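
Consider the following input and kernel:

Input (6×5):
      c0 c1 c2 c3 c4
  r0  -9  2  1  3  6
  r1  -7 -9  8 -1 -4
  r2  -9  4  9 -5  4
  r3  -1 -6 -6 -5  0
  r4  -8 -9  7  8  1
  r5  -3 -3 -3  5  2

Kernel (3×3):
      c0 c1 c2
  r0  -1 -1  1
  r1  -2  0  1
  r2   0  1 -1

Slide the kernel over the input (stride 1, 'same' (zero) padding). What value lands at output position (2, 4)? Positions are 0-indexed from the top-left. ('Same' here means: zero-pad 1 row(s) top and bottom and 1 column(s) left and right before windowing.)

15

The receptive field on the zero-padded input at this output position is [-1 -4 0 / -5 4 0 / -5 0 0]. Elementwise product with the kernel and sum: -1·-1 + -4·-1 + 0·1 + -5·-2 + 0·1 + 0·1 + 0·-1.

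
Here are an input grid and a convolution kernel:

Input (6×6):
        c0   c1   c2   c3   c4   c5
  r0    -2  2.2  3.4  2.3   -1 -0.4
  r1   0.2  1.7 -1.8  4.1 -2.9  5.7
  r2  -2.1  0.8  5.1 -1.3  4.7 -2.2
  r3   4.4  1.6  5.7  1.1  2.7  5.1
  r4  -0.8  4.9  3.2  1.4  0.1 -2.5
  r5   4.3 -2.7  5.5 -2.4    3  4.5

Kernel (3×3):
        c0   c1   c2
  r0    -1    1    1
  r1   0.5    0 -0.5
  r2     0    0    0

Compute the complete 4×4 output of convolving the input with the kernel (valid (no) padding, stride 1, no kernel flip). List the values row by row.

Output[0,0]: The receptive field on the input at this output position is [-2 2.2 3.4 / 0.2 1.7 -1.8 / -2.1 0.8 5.1]. Elementwise product with the kernel and sum: -2·-1 + 2.2·1 + 3.4·1 + 0.2·0.5 + -1.8·-0.5.

8.6 2.3 -1.55 -4.5
-3.9 1.65 3.2 -0.85
7.35 3.25 -0.2 1.8
0.9 6.95 -0.35 8.65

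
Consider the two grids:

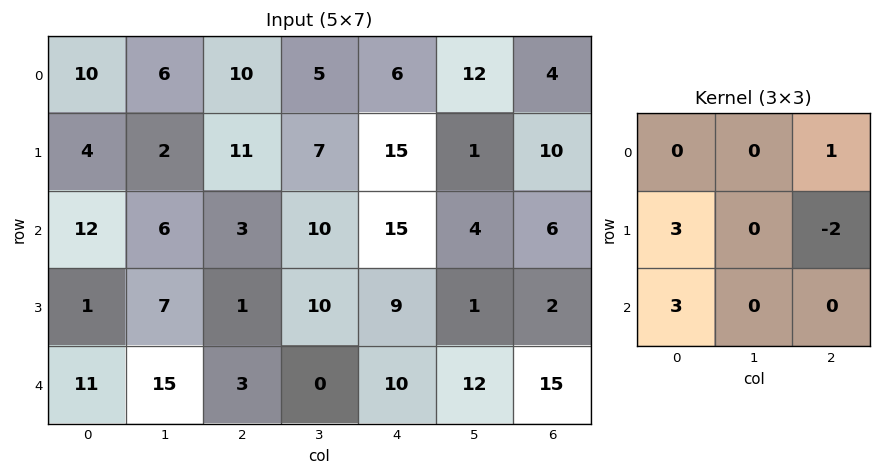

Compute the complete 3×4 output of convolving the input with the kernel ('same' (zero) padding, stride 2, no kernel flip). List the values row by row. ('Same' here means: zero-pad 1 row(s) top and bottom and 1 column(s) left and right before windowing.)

-12 14 12 39
-10 26 53 15
-23 55 -23 36

Output[0,0]: The receptive field on the zero-padded input at this output position is [0 0 0 / 0 10 6 / 0 4 2]. Elementwise product with the kernel and sum: 0·1 + 0·3 + 6·-2 + 0·3.
Output[0,1]: The receptive field on the zero-padded input at this output position is [0 0 0 / 6 10 5 / 2 11 7]. Elementwise product with the kernel and sum: 0·1 + 6·3 + 5·-2 + 2·3.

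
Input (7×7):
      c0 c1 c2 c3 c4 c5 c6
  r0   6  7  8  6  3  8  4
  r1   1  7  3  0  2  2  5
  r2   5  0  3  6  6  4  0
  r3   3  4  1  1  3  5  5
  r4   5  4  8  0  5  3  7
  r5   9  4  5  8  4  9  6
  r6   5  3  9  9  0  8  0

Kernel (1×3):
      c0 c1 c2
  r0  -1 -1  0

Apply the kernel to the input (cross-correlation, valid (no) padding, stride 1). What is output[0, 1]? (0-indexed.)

-15

The receptive field on the input at this output position is [7 8 6]. Elementwise product with the kernel and sum: 7·-1 + 8·-1.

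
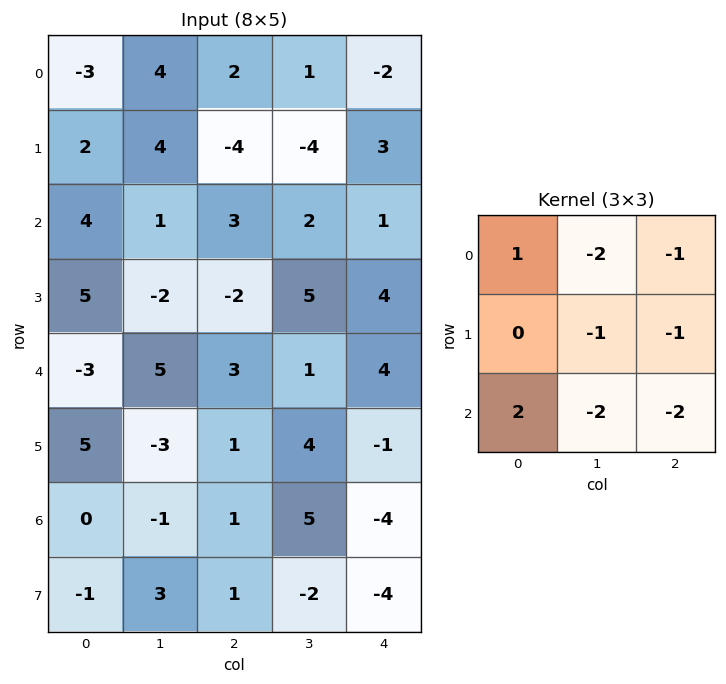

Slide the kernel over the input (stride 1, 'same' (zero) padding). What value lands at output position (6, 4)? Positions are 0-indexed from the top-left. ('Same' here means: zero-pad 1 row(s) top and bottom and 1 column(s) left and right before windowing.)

The receptive field on the zero-padded input at this output position is [4 -1 0 / 5 -4 0 / -2 -4 0]. Elementwise product with the kernel and sum: 4·1 + -1·-2 + 0·-1 + -4·-1 + 0·-1 + -2·2 + -4·-2 + 0·-2.

14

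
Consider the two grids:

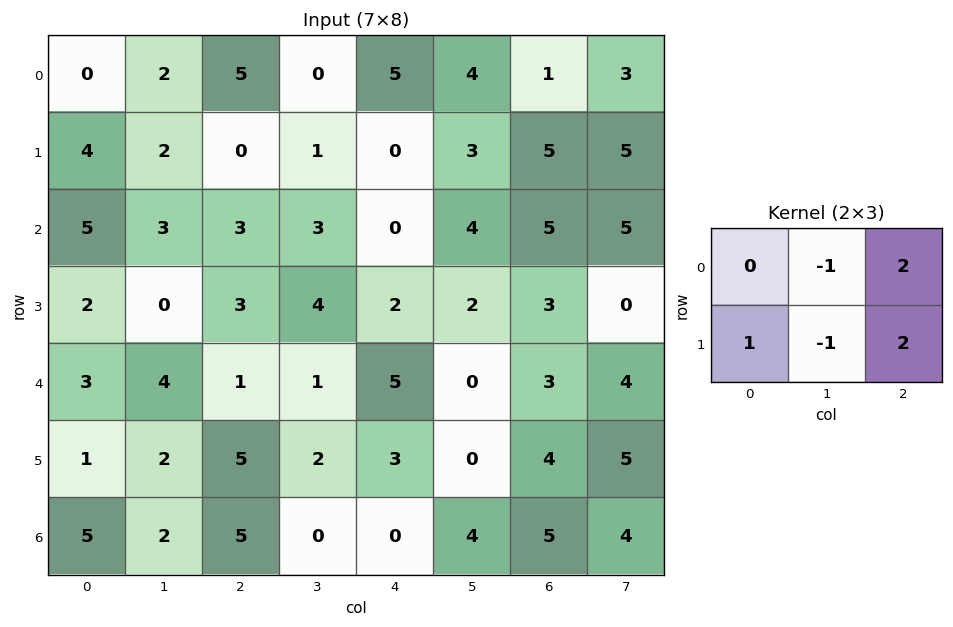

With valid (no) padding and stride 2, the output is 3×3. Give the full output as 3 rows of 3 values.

Output[0,0]: The receptive field on the input at this output position is [0 2 5 / 4 2 0]. Elementwise product with the kernel and sum: 2·-1 + 5·2 + 4·1 + 2·-1 + 0·2.
Output[0,1]: The receptive field on the input at this output position is [5 0 5 / 0 1 0]. Elementwise product with the kernel and sum: 0·-1 + 5·2 + 0·1 + 1·-1 + 0·2.

10 9 5
11 0 12
7 18 17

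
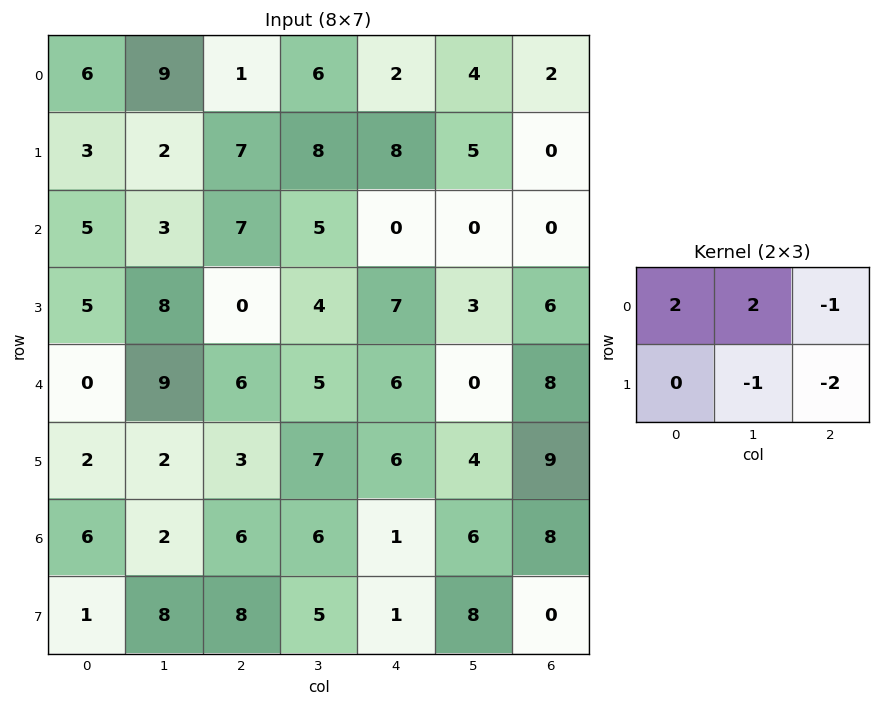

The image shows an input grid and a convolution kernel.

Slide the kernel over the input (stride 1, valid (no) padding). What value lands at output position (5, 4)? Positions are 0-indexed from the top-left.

The receptive field on the input at this output position is [6 4 9 / 1 6 8]. Elementwise product with the kernel and sum: 6·2 + 4·2 + 9·-1 + 6·-1 + 8·-2.

-11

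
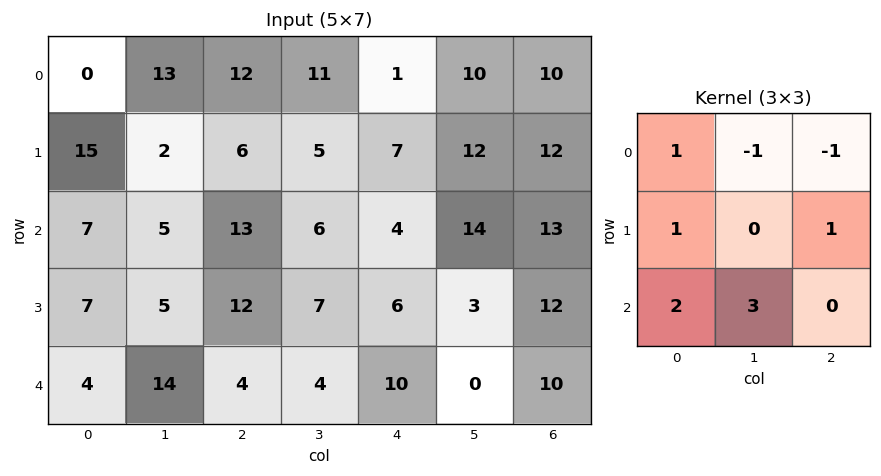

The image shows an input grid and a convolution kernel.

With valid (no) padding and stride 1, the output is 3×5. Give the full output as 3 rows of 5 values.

25 46 57 41 50
56 48 56 38 21
58 38 41 36 15

Output[0,0]: The receptive field on the input at this output position is [0 13 12 / 15 2 6 / 7 5 13]. Elementwise product with the kernel and sum: 0·1 + 13·-1 + 12·-1 + 15·1 + 6·1 + 7·2 + 5·3.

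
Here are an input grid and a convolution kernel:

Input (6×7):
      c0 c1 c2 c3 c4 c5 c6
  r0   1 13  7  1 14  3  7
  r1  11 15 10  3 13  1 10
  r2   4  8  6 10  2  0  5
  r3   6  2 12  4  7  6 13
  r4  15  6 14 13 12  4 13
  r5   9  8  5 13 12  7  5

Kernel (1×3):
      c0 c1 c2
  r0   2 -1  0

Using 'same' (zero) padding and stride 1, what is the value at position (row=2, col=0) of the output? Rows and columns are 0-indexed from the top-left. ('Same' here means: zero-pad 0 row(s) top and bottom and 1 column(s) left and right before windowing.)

-4

The receptive field on the zero-padded input at this output position is [0 4 8]. Elementwise product with the kernel and sum: 0·2 + 4·-1.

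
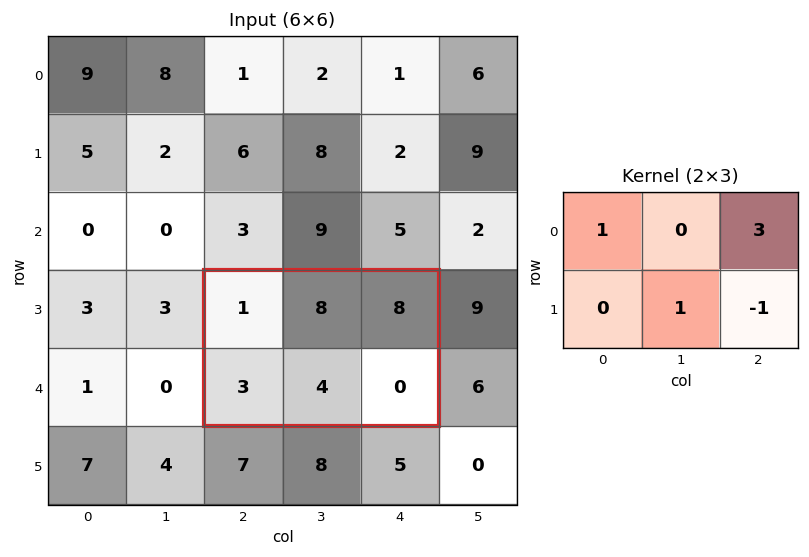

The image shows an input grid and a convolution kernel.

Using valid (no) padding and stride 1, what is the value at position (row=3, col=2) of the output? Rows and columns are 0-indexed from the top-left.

The receptive field on the input at this output position is [1 8 8 / 3 4 0]. Elementwise product with the kernel and sum: 1·1 + 8·3 + 4·1 + 0·-1.

29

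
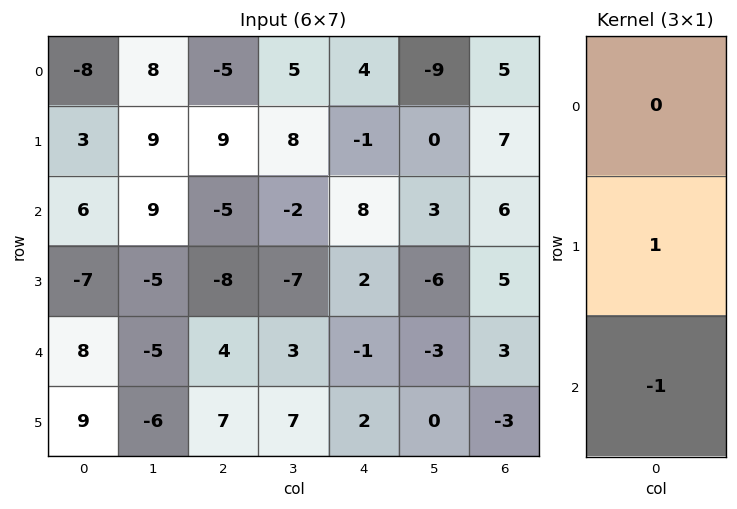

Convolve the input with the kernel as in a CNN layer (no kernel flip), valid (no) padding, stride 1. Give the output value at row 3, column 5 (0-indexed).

-3

The receptive field on the input at this output position is [-6 / -3 / 0]. Elementwise product with the kernel and sum: -3·1 + 0·-1.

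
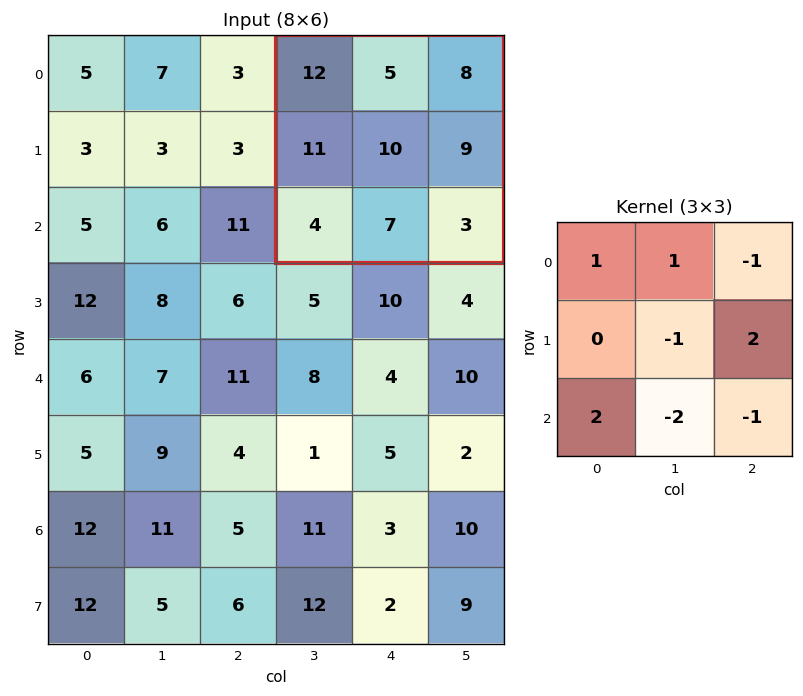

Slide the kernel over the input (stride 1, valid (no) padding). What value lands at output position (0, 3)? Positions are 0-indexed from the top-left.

The receptive field on the input at this output position is [12 5 8 / 11 10 9 / 4 7 3]. Elementwise product with the kernel and sum: 12·1 + 5·1 + 8·-1 + 10·-1 + 9·2 + 4·2 + 7·-2 + 3·-1.

8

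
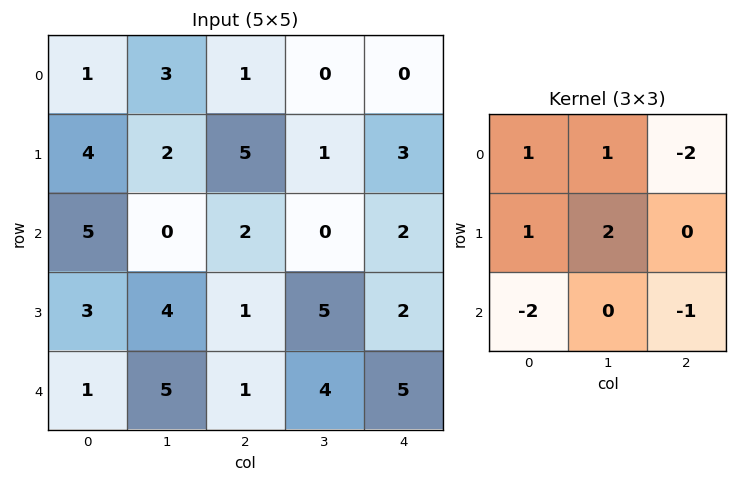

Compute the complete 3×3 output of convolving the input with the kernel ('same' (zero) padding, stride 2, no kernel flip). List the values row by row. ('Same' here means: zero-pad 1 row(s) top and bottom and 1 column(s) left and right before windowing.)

0 0 -2
6 -4 -2
-3 2 21

Output[0,0]: The receptive field on the zero-padded input at this output position is [0 0 0 / 0 1 3 / 0 4 2]. Elementwise product with the kernel and sum: 0·1 + 0·1 + 0·-2 + 0·1 + 1·2 + 0·-2 + 2·-1.
Output[0,1]: The receptive field on the zero-padded input at this output position is [0 0 0 / 3 1 0 / 2 5 1]. Elementwise product with the kernel and sum: 0·1 + 0·1 + 0·-2 + 3·1 + 1·2 + 2·-2 + 1·-1.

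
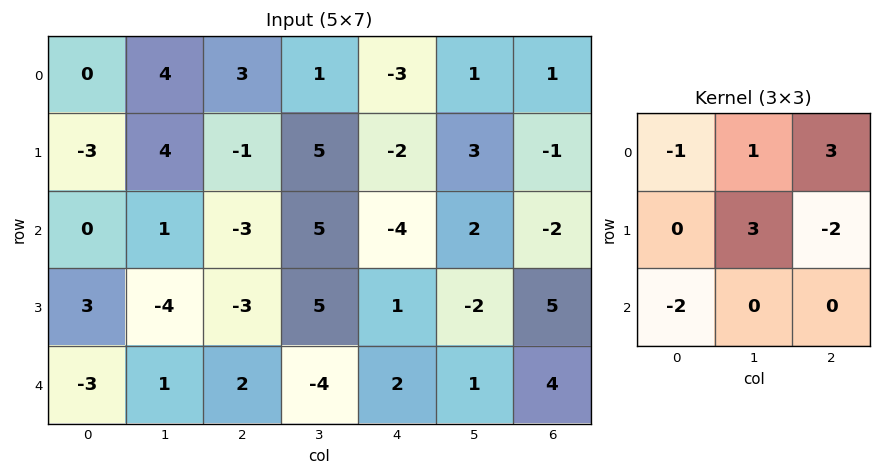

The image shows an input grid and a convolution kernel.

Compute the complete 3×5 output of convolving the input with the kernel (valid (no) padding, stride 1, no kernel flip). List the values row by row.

27 -13 14 -23 26
7 -1 29 -24 10
-8 -10 5 12 -20

Output[0,0]: The receptive field on the input at this output position is [0 4 3 / -3 4 -1 / 0 1 -3]. Elementwise product with the kernel and sum: 0·-1 + 4·1 + 3·3 + 4·3 + -1·-2 + 0·-2.
Output[0,1]: The receptive field on the input at this output position is [4 3 1 / 4 -1 5 / 1 -3 5]. Elementwise product with the kernel and sum: 4·-1 + 3·1 + 1·3 + -1·3 + 5·-2 + 1·-2.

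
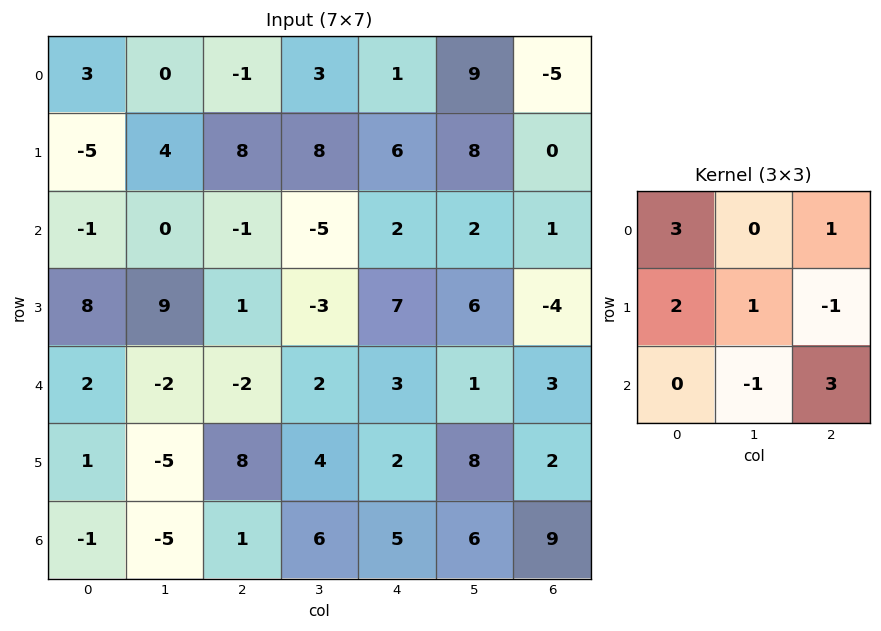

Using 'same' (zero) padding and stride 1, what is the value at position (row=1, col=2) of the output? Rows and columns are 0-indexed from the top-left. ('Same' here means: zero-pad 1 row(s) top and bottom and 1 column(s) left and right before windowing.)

-3

The receptive field on the zero-padded input at this output position is [0 -1 3 / 4 8 8 / 0 -1 -5]. Elementwise product with the kernel and sum: 0·3 + 3·1 + 4·2 + 8·1 + 8·-1 + -1·-1 + -5·3.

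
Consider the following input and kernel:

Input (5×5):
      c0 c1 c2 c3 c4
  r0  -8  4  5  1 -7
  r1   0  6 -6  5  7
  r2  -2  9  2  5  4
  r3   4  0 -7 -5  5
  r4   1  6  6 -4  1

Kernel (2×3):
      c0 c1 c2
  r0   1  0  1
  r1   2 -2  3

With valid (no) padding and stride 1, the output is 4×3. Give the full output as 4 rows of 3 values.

Output[0,0]: The receptive field on the input at this output position is [-8 4 5 / 0 6 -6]. Elementwise product with the kernel and sum: -8·1 + 5·1 + 0·2 + 6·-2 + -6·3.
Output[0,1]: The receptive field on the input at this output position is [4 5 1 / 6 -6 5]. Elementwise product with the kernel and sum: 4·1 + 1·1 + 6·2 + -6·-2 + 5·3.

-33 44 -3
-22 40 7
-13 13 17
5 -17 21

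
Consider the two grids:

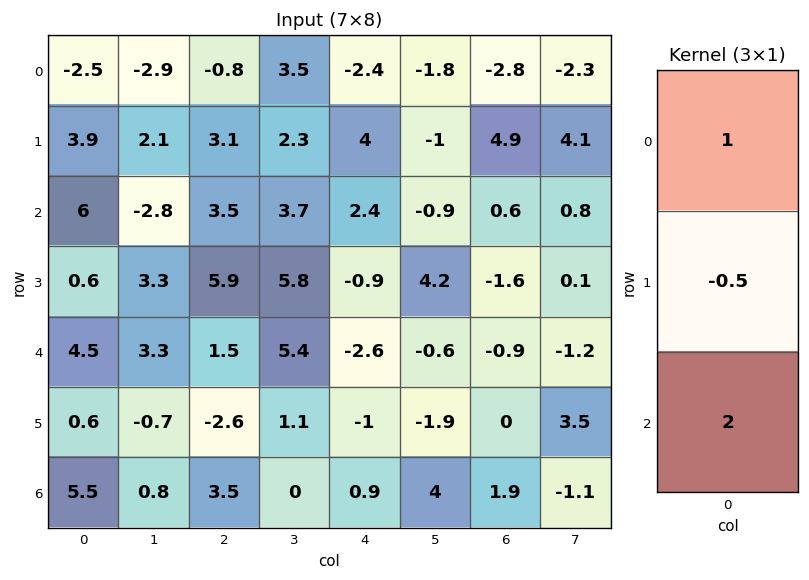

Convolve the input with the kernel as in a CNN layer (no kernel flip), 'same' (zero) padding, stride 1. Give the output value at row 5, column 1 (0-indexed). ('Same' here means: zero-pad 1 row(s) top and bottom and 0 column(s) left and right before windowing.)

The receptive field on the zero-padded input at this output position is [3.3 / -0.7 / 0.8]. Elementwise product with the kernel and sum: 3.3·1 + -0.7·-0.5 + 0.8·2.

5.25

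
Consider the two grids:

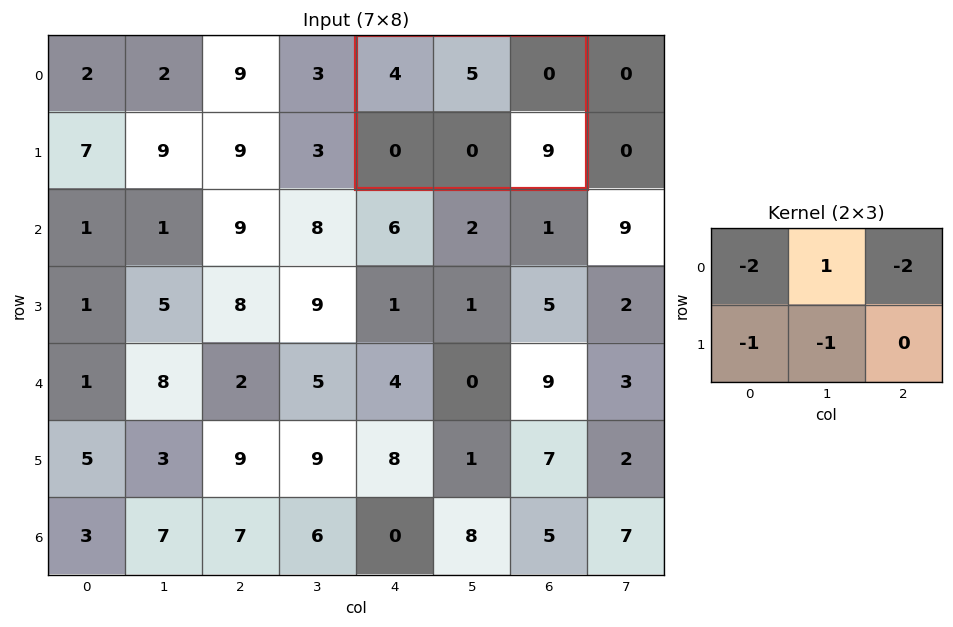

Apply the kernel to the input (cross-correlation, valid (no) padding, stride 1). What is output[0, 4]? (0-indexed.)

-3

The receptive field on the input at this output position is [4 5 0 / 0 0 9]. Elementwise product with the kernel and sum: 4·-2 + 5·1 + 0·-2 + 0·-1 + 0·-1.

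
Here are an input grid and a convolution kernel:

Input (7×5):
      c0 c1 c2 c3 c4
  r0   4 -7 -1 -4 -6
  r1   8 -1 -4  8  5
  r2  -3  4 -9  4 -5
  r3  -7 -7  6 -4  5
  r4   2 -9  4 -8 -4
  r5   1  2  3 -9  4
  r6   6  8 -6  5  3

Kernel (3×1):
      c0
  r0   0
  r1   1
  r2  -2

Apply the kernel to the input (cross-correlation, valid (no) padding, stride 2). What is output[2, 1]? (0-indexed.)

The receptive field on the input at this output position is [4 / 3 / -6]. Elementwise product with the kernel and sum: 3·1 + -6·-2.

15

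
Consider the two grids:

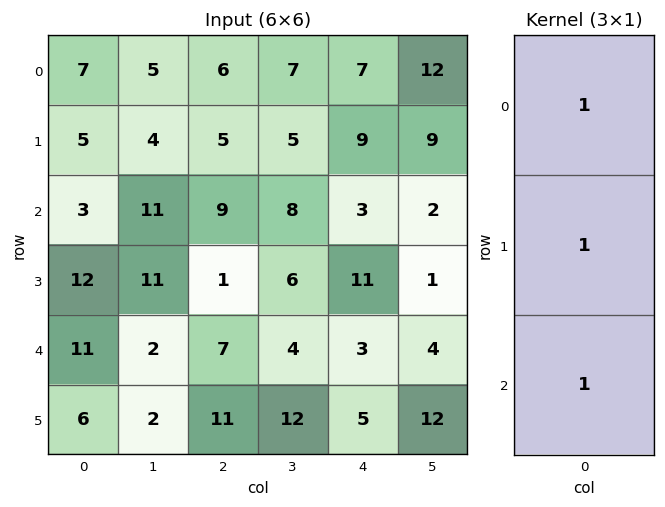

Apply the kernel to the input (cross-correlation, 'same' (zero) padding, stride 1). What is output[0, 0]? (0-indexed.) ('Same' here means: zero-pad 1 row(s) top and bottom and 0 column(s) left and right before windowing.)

12

The receptive field on the zero-padded input at this output position is [0 / 7 / 5]. Elementwise product with the kernel and sum: 0·1 + 7·1 + 5·1.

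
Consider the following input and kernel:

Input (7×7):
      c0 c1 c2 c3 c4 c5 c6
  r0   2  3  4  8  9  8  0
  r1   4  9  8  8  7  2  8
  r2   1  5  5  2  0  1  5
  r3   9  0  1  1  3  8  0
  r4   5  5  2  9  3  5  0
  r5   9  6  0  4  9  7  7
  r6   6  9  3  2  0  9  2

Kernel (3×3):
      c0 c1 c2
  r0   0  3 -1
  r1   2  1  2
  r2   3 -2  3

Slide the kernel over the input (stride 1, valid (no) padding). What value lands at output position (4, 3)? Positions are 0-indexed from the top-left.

The receptive field on the input at this output position is [9 3 5 / 4 9 7 / 2 0 9]. Elementwise product with the kernel and sum: 3·3 + 5·-1 + 4·2 + 9·1 + 7·2 + 2·3 + 0·-2 + 9·3.

68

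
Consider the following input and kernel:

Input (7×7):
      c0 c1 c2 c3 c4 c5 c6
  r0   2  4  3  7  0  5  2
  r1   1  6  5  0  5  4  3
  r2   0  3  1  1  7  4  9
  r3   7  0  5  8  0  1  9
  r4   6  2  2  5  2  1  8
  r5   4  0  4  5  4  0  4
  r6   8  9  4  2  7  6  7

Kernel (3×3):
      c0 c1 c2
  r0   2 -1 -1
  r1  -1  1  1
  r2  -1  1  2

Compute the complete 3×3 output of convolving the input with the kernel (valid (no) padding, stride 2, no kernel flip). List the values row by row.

Output[0,0]: The receptive field on the input at this output position is [2 4 3 / 1 6 5 / 0 3 1]. Elementwise product with the kernel and sum: 2·2 + 4·-1 + 3·-1 + 1·-1 + 6·1 + 5·1 + 0·-1 + 3·1 + 1·2.
Output[0,1]: The receptive field on the input at this output position is [3 7 0 / 5 0 5 / 1 1 7]. Elementwise product with the kernel and sum: 3·2 + 7·-1 + 0·-1 + 5·-1 + 0·1 + 5·1 + 1·-1 + 1·1 + 7·2.

12 13 10
-6 4 26
17 14 8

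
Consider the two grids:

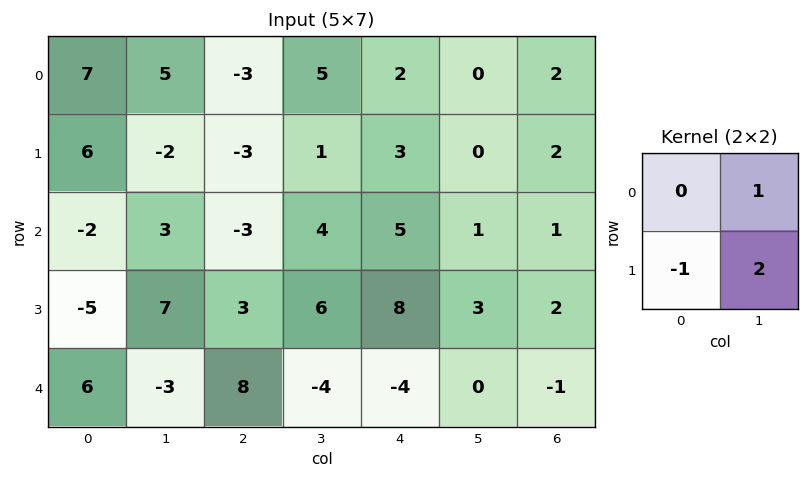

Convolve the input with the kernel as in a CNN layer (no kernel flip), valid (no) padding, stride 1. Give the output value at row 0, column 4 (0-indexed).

The receptive field on the input at this output position is [2 0 / 3 0]. Elementwise product with the kernel and sum: 0·1 + 3·-1 + 0·2.

-3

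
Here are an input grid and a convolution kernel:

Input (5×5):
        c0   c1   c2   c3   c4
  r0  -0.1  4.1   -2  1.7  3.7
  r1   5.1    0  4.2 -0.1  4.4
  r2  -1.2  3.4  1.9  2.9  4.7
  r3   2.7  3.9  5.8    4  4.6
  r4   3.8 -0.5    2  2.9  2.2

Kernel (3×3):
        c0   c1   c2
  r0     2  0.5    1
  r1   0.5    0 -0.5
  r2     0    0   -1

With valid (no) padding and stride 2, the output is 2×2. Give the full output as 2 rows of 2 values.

Output[0,0]: The receptive field on the input at this output position is [-0.1 4.1 -2 / 5.1 0 4.2 / -1.2 3.4 1.9]. Elementwise product with the kernel and sum: -0.1·2 + 4.1·0.5 + -2·1 + 5.1·0.5 + 4.2·-0.5 + 1.9·-1.
Output[0,1]: The receptive field on the input at this output position is [-2 1.7 3.7 / 4.2 -0.1 4.4 / 1.9 2.9 4.7]. Elementwise product with the kernel and sum: -2·2 + 1.7·0.5 + 3.7·1 + 4.2·0.5 + 4.4·-0.5 + 4.7·-1.

-1.6 -4.25
-2.35 8.35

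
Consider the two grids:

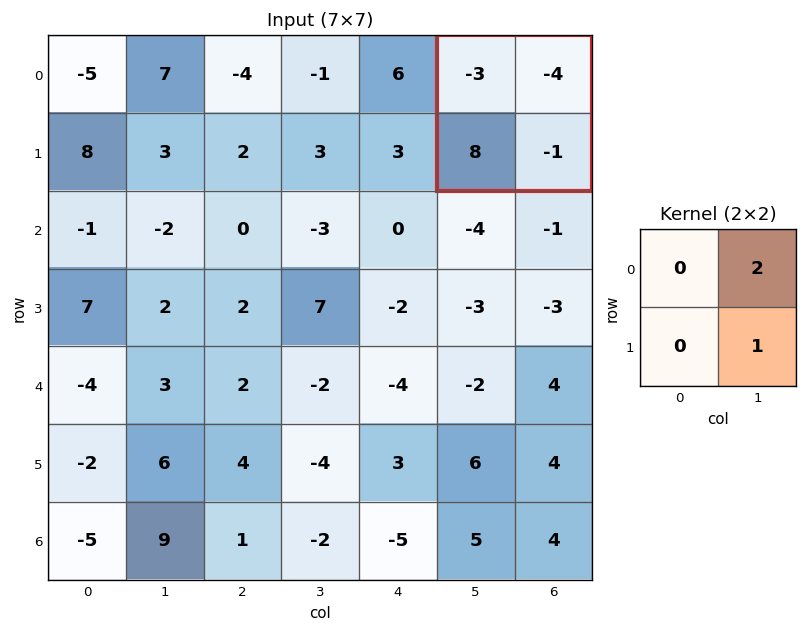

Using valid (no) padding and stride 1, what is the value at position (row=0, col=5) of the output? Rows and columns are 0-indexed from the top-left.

-9

The receptive field on the input at this output position is [-3 -4 / 8 -1]. Elementwise product with the kernel and sum: -4·2 + -1·1.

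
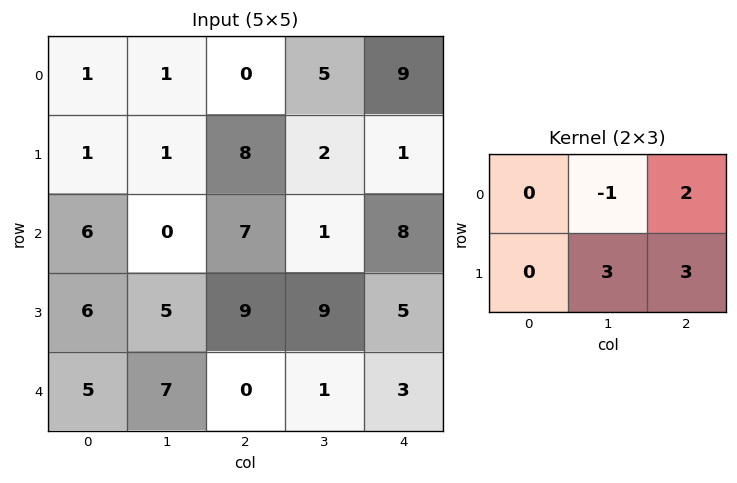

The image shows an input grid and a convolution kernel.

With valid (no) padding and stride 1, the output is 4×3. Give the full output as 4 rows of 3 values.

26 40 22
36 20 27
56 49 57
34 12 13

Output[0,0]: The receptive field on the input at this output position is [1 1 0 / 1 1 8]. Elementwise product with the kernel and sum: 1·-1 + 0·2 + 1·3 + 8·3.
Output[0,1]: The receptive field on the input at this output position is [1 0 5 / 1 8 2]. Elementwise product with the kernel and sum: 0·-1 + 5·2 + 8·3 + 2·3.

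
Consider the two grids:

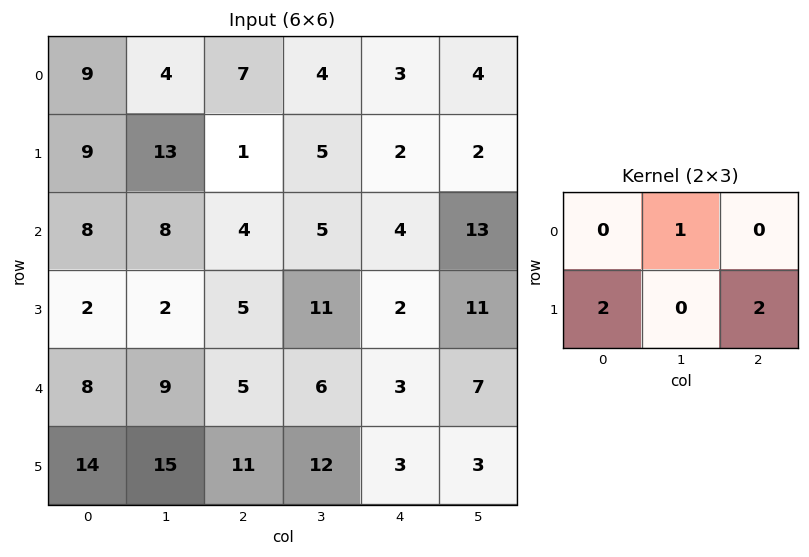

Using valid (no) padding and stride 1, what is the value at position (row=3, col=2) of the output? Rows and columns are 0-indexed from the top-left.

27

The receptive field on the input at this output position is [5 11 2 / 5 6 3]. Elementwise product with the kernel and sum: 11·1 + 5·2 + 3·2.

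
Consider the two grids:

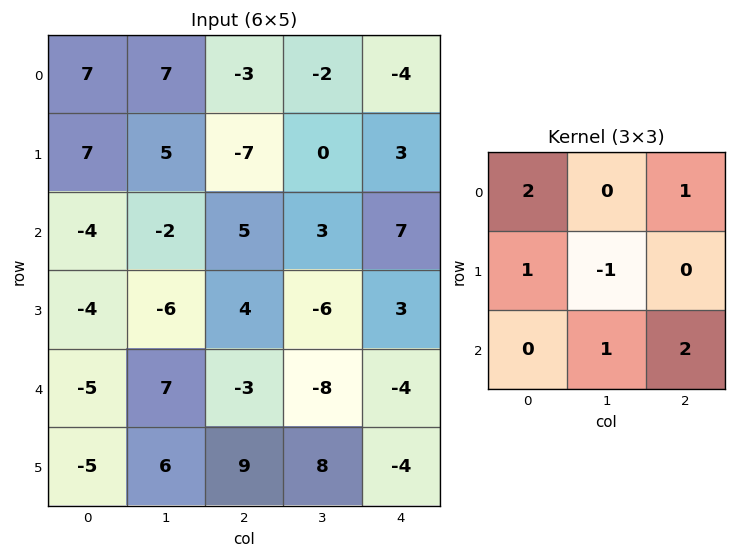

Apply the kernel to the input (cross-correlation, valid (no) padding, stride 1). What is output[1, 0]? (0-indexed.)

7

The receptive field on the input at this output position is [7 5 -7 / -4 -2 5 / -4 -6 4]. Elementwise product with the kernel and sum: 7·2 + -7·1 + -4·1 + -2·-1 + -6·1 + 4·2.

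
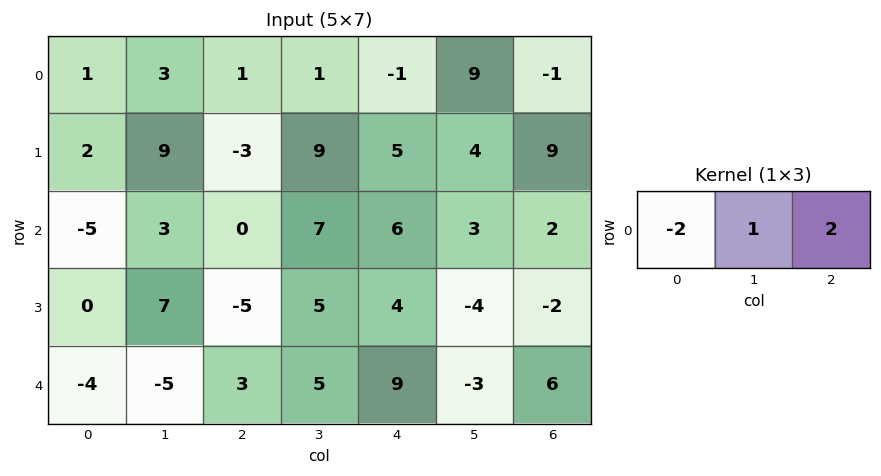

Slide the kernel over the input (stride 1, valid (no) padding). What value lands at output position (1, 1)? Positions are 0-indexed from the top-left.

The receptive field on the input at this output position is [9 -3 9]. Elementwise product with the kernel and sum: 9·-2 + -3·1 + 9·2.

-3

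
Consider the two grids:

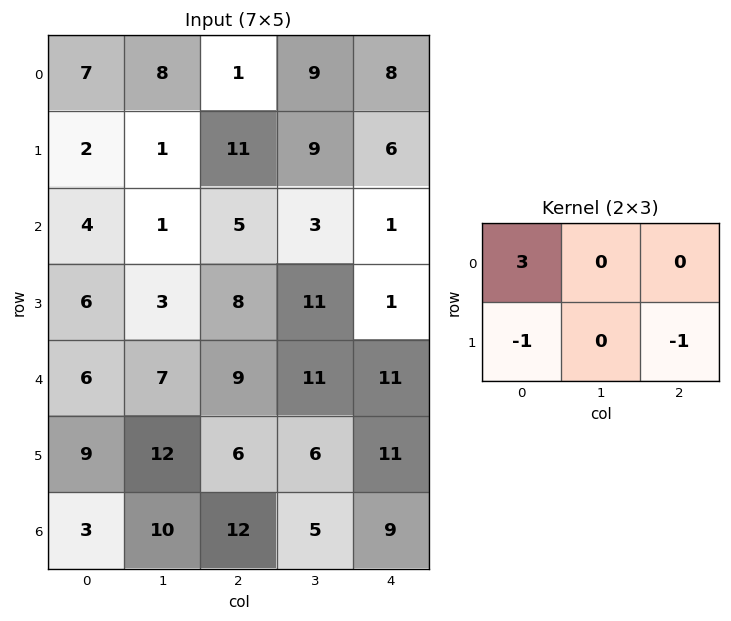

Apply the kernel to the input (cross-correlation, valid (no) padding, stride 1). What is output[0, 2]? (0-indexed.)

The receptive field on the input at this output position is [1 9 8 / 11 9 6]. Elementwise product with the kernel and sum: 1·3 + 11·-1 + 6·-1.

-14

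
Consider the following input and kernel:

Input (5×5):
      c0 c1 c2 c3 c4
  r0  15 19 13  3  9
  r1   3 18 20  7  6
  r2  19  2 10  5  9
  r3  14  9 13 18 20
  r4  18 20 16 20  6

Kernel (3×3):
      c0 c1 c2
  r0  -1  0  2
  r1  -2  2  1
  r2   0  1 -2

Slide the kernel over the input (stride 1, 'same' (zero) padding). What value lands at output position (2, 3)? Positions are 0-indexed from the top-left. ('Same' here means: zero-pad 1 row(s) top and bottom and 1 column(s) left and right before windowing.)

-31

The receptive field on the zero-padded input at this output position is [20 7 6 / 10 5 9 / 13 18 20]. Elementwise product with the kernel and sum: 20·-1 + 6·2 + 10·-2 + 5·2 + 9·1 + 18·1 + 20·-2.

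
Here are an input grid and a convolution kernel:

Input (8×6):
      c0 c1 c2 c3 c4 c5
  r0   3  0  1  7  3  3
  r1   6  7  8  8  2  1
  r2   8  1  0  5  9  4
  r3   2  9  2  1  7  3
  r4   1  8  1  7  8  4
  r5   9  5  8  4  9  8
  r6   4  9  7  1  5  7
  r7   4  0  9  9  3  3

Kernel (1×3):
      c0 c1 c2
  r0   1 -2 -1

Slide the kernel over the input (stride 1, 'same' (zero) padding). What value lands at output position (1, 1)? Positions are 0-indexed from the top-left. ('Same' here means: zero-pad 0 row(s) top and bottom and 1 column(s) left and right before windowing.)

The receptive field on the zero-padded input at this output position is [6 7 8]. Elementwise product with the kernel and sum: 6·1 + 7·-2 + 8·-1.

-16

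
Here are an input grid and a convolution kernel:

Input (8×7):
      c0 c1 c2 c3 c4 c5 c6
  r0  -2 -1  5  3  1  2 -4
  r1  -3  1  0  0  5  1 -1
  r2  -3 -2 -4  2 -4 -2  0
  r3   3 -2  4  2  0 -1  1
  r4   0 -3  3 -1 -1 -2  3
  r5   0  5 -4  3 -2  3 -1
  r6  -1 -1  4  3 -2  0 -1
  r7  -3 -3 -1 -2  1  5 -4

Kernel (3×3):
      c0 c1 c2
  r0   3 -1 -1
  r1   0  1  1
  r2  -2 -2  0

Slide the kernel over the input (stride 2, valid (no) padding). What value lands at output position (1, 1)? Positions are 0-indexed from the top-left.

The receptive field on the input at this output position is [-4 2 -4 / 4 2 0 / 3 -1 -1]. Elementwise product with the kernel and sum: -4·3 + 2·-1 + -4·-1 + 2·1 + 0·1 + 3·-2 + -1·-2.

-12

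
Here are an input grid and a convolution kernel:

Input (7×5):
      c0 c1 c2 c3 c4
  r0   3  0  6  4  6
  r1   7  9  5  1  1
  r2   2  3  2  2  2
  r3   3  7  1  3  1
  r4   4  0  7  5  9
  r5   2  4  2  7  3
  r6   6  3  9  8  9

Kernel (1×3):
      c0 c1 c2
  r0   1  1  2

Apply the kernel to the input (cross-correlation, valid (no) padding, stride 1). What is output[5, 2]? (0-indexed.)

15

The receptive field on the input at this output position is [2 7 3]. Elementwise product with the kernel and sum: 2·1 + 7·1 + 3·2.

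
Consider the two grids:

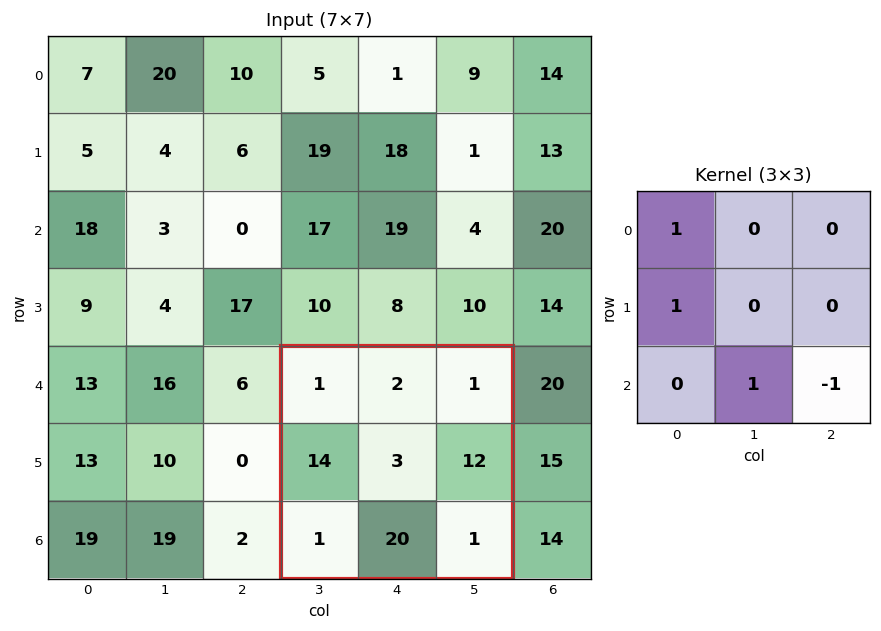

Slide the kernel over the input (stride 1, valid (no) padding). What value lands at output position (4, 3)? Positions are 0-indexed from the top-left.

34

The receptive field on the input at this output position is [1 2 1 / 14 3 12 / 1 20 1]. Elementwise product with the kernel and sum: 1·1 + 14·1 + 20·1 + 1·-1.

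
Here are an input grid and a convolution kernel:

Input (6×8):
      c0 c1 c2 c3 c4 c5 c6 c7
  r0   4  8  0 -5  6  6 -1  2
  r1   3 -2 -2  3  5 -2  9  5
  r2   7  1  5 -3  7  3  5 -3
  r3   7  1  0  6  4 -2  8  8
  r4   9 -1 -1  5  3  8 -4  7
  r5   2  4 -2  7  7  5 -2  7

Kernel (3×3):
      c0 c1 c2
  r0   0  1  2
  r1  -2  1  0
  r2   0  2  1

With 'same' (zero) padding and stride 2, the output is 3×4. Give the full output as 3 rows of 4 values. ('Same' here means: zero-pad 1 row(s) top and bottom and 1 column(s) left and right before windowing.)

8 -17 24 10
21 13 20 42
26 16 12 7

Output[0,0]: The receptive field on the zero-padded input at this output position is [0 0 0 / 0 4 8 / 0 3 -2]. Elementwise product with the kernel and sum: 0·1 + 0·2 + 0·-2 + 4·1 + 3·2 + -2·1.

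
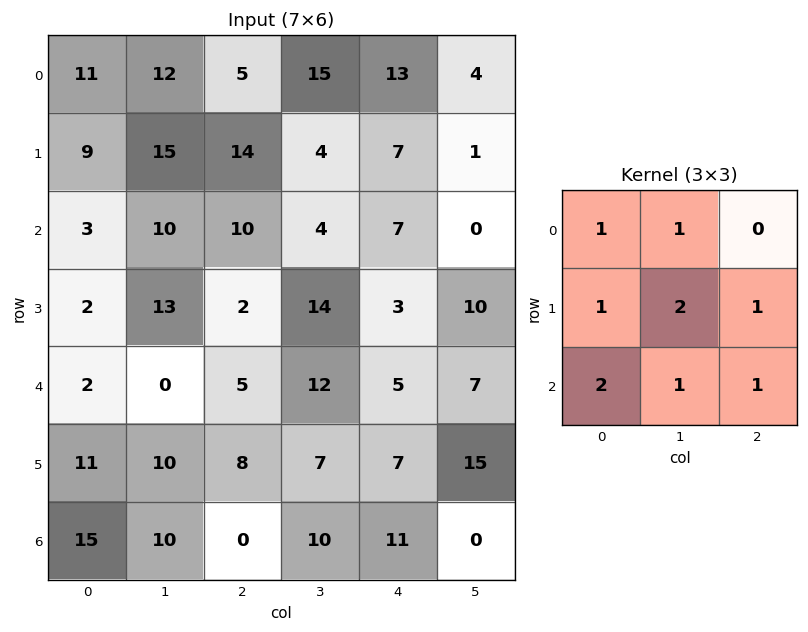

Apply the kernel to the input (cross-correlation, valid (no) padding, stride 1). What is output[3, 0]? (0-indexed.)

62

The receptive field on the input at this output position is [2 13 2 / 2 0 5 / 11 10 8]. Elementwise product with the kernel and sum: 2·1 + 13·1 + 2·1 + 0·2 + 5·1 + 11·2 + 10·1 + 8·1.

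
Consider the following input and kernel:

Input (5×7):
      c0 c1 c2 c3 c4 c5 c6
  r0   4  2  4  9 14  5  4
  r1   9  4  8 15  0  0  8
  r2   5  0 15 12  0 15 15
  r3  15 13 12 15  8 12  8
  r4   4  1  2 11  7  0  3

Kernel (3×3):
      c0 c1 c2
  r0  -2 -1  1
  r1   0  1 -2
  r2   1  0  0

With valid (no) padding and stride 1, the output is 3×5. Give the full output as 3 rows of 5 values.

Output[0,0]: The receptive field on the input at this output position is [4 2 4 / 9 4 8 / 5 0 15]. Elementwise product with the kernel and sum: 4·-2 + 2·-1 + 4·1 + 4·1 + 8·-2 + 5·1.

-13 -21 27 -15 -45
-29 3 -7 -45 1
-2 -20 -41 -14 3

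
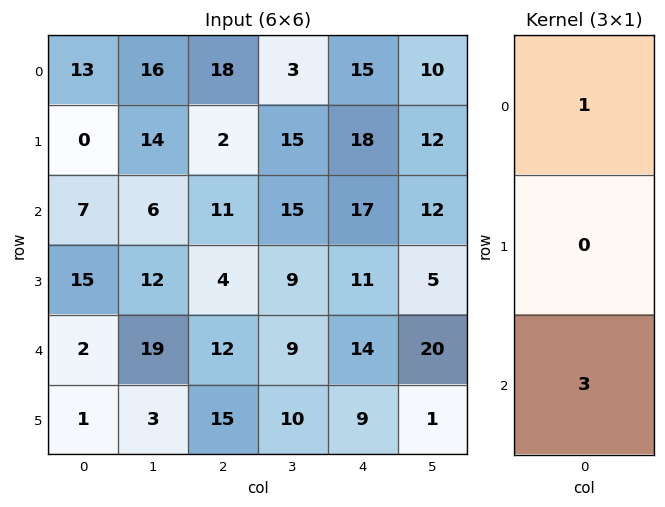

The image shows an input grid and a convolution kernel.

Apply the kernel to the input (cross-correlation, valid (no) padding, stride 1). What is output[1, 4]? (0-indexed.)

The receptive field on the input at this output position is [18 / 17 / 11]. Elementwise product with the kernel and sum: 18·1 + 11·3.

51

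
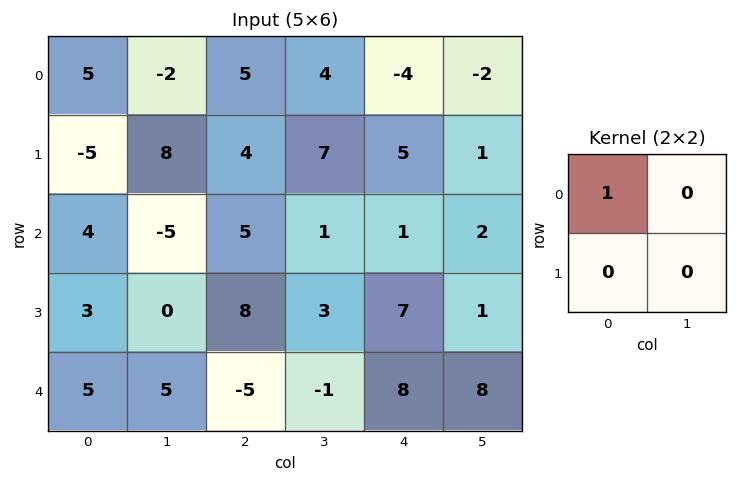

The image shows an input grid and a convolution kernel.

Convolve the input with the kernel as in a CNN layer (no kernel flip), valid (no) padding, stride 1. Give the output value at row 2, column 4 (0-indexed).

1

The receptive field on the input at this output position is [1 2 / 7 1]. Elementwise product with the kernel and sum: 1·1.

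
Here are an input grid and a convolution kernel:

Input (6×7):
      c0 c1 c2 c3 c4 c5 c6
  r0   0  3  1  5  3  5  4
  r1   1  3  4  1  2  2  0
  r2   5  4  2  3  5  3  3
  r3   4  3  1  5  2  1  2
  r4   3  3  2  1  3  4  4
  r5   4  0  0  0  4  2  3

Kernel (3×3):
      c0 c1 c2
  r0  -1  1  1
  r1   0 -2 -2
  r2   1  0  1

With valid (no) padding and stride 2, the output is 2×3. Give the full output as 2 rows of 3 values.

-3 8 10
-2 -3 2

Output[0,0]: The receptive field on the input at this output position is [0 3 1 / 1 3 4 / 5 4 2]. Elementwise product with the kernel and sum: 0·-1 + 3·1 + 1·1 + 3·-2 + 4·-2 + 5·1 + 2·1.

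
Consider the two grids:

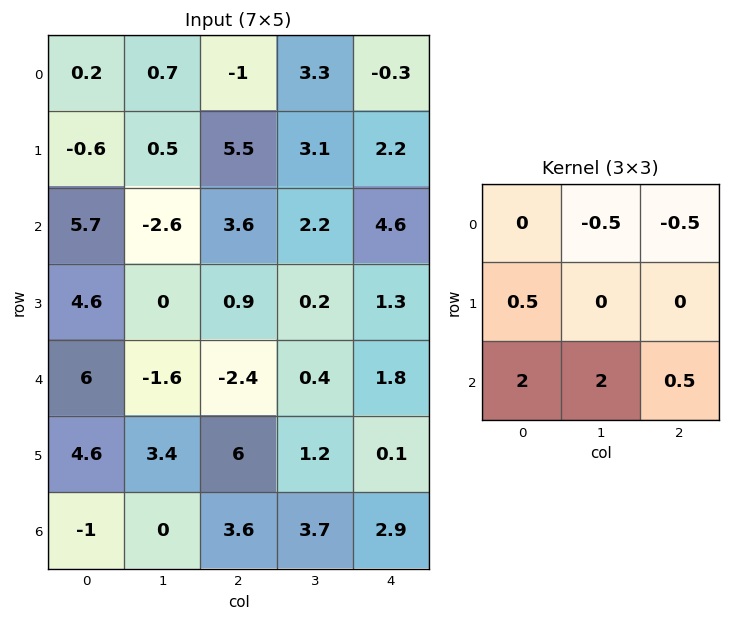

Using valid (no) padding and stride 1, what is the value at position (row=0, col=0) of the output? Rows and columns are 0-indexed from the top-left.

7.85

The receptive field on the input at this output position is [0.2 0.7 -1 / -0.6 0.5 5.5 / 5.7 -2.6 3.6]. Elementwise product with the kernel and sum: 0.7·-0.5 + -1·-0.5 + -0.6·0.5 + 5.7·2 + -2.6·2 + 3.6·0.5.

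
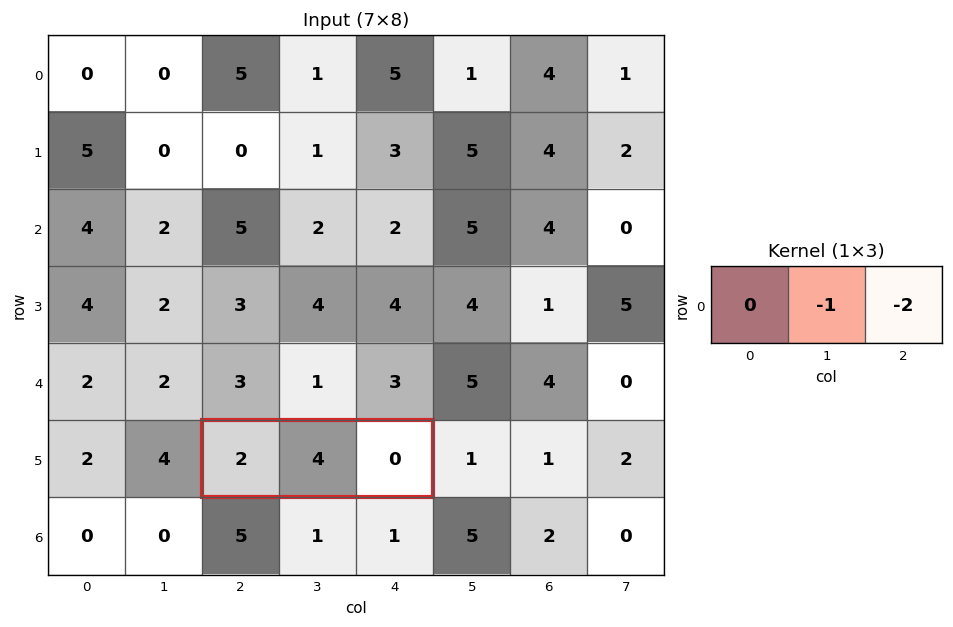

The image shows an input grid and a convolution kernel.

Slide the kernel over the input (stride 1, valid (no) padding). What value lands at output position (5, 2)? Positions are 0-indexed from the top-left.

The receptive field on the input at this output position is [2 4 0]. Elementwise product with the kernel and sum: 4·-1 + 0·-2.

-4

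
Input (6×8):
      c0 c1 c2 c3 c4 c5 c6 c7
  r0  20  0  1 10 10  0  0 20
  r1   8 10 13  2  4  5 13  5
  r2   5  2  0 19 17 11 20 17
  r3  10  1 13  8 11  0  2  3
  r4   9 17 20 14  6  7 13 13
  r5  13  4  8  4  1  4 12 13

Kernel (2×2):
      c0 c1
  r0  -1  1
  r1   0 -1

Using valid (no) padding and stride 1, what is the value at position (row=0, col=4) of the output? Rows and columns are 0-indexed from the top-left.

-15

The receptive field on the input at this output position is [10 0 / 4 5]. Elementwise product with the kernel and sum: 10·-1 + 0·1 + 5·-1.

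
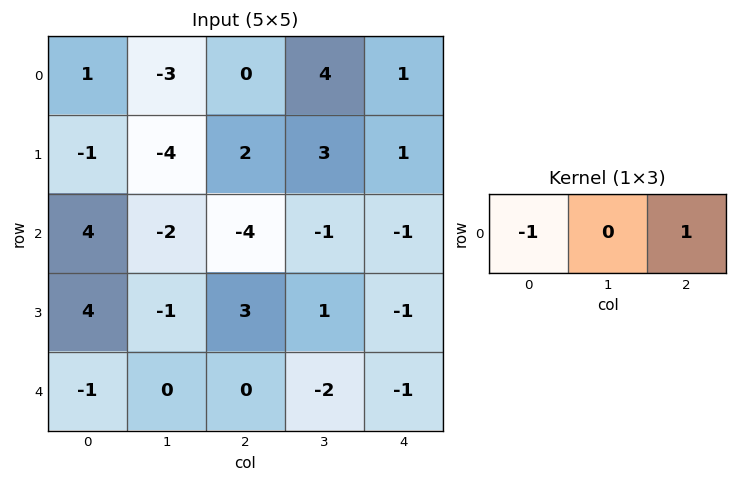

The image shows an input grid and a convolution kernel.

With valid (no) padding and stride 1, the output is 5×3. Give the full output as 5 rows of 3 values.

Output[0,0]: The receptive field on the input at this output position is [1 -3 0]. Elementwise product with the kernel and sum: 1·-1 + 0·1.

-1 7 1
3 7 -1
-8 1 3
-1 2 -4
1 -2 -1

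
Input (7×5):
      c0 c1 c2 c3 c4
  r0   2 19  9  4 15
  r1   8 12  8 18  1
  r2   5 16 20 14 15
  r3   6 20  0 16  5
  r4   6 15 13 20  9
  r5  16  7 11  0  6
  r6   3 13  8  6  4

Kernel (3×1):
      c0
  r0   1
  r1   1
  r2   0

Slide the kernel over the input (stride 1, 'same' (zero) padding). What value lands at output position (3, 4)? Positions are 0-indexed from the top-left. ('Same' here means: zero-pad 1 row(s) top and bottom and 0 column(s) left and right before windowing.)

The receptive field on the zero-padded input at this output position is [15 / 5 / 9]. Elementwise product with the kernel and sum: 15·1 + 5·1.

20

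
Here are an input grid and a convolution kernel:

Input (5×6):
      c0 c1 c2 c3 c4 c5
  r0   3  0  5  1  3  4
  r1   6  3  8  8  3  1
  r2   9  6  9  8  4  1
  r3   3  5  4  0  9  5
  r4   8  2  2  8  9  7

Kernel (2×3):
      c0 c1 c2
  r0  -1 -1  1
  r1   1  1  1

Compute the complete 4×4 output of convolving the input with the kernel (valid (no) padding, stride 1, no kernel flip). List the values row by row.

19 15 16 12
23 20 8 3
6 2 0 3
8 3 24 20

Output[0,0]: The receptive field on the input at this output position is [3 0 5 / 6 3 8]. Elementwise product with the kernel and sum: 3·-1 + 0·-1 + 5·1 + 6·1 + 3·1 + 8·1.
Output[0,1]: The receptive field on the input at this output position is [0 5 1 / 3 8 8]. Elementwise product with the kernel and sum: 0·-1 + 5·-1 + 1·1 + 3·1 + 8·1 + 8·1.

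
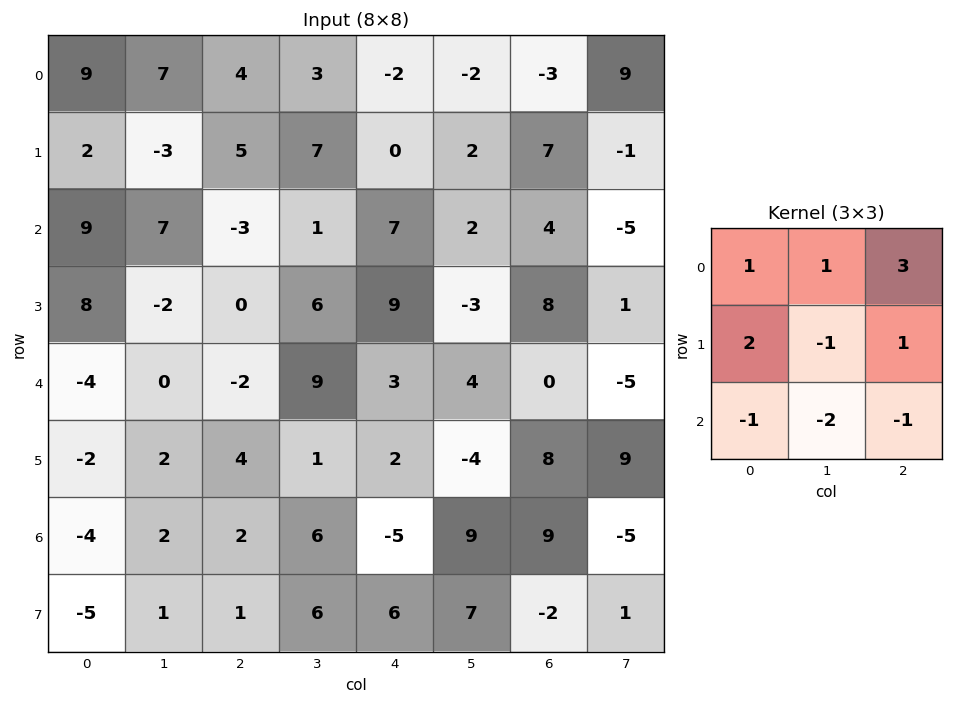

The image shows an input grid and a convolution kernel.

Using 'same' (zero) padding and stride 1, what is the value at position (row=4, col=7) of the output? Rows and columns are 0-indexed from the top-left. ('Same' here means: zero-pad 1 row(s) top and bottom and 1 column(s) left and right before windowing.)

-12

The receptive field on the zero-padded input at this output position is [8 1 0 / 0 -5 0 / 8 9 0]. Elementwise product with the kernel and sum: 8·1 + 1·1 + 0·3 + 0·2 + -5·-1 + 0·1 + 8·-1 + 9·-2 + 0·-1.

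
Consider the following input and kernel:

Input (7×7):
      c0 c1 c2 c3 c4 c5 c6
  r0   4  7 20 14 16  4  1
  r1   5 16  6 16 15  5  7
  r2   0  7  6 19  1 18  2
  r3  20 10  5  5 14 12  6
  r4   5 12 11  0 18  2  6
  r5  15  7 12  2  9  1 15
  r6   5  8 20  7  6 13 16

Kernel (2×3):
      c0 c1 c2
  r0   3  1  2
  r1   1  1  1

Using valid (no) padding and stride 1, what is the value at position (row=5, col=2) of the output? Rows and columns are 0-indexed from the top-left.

The receptive field on the input at this output position is [12 2 9 / 20 7 6]. Elementwise product with the kernel and sum: 12·3 + 2·1 + 9·2 + 20·1 + 7·1 + 6·1.

89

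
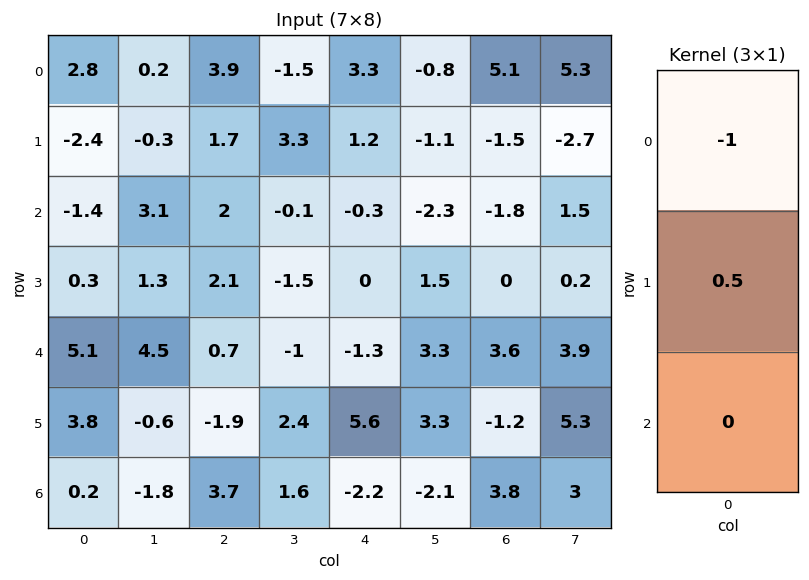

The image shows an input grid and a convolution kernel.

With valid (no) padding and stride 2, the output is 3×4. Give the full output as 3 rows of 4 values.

Output[0,0]: The receptive field on the input at this output position is [2.8 / -2.4 / -1.4]. Elementwise product with the kernel and sum: 2.8·-1 + -2.4·0.5.

-4 -3.05 -2.7 -5.85
1.55 -0.95 0.3 1.8
-3.2 -1.65 4.1 -4.2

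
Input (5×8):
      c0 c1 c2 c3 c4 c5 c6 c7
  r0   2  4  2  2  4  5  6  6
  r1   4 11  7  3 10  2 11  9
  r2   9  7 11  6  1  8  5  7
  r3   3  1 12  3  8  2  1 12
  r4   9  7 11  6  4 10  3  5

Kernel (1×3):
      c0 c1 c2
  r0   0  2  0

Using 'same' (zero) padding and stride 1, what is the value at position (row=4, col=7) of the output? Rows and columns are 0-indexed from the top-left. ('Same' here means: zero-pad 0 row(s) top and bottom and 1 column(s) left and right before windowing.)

The receptive field on the zero-padded input at this output position is [3 5 0]. Elementwise product with the kernel and sum: 5·2.

10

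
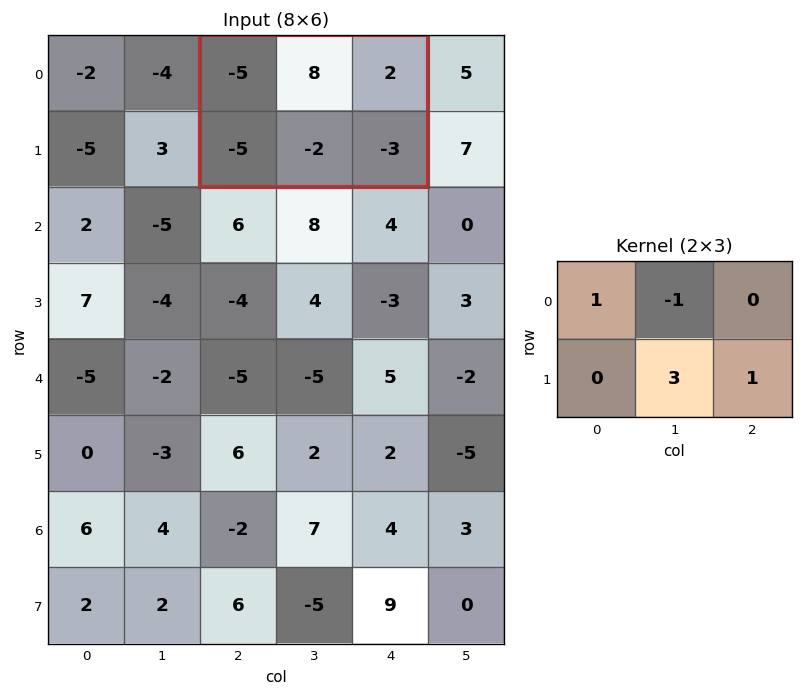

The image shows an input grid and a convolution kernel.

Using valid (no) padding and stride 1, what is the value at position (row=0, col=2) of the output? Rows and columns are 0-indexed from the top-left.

The receptive field on the input at this output position is [-5 8 2 / -5 -2 -3]. Elementwise product with the kernel and sum: -5·1 + 8·-1 + -2·3 + -3·1.

-22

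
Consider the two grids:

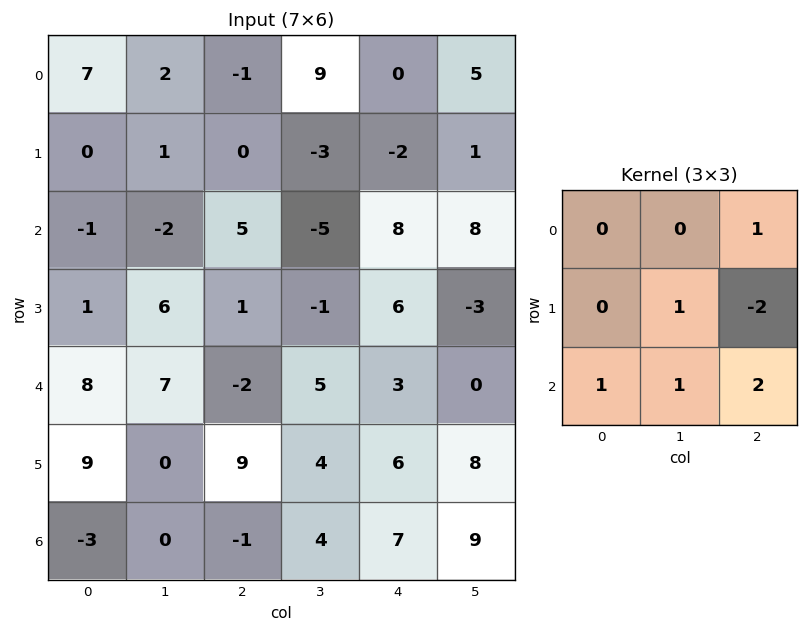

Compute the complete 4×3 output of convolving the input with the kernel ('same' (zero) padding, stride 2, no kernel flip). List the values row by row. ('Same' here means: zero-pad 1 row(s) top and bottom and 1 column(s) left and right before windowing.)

Output[0,0]: The receptive field on the zero-padded input at this output position is [0 0 0 / 0 7 2 / 0 0 1]. Elementwise product with the kernel and sum: 0·1 + 7·1 + 2·-2 + 0·1 + 0·1 + 1·2.

5 -24 -13
17 17 -8
9 4 26
-3 -5 -3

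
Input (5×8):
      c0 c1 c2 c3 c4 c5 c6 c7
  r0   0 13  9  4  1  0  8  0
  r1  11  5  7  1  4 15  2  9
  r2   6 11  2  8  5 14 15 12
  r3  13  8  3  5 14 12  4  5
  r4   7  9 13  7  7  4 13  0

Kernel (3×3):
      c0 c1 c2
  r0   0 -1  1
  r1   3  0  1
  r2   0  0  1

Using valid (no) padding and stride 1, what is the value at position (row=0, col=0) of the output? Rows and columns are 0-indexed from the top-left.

38

The receptive field on the input at this output position is [0 13 9 / 11 5 7 / 6 11 2]. Elementwise product with the kernel and sum: 13·-1 + 9·1 + 11·3 + 7·1 + 2·1.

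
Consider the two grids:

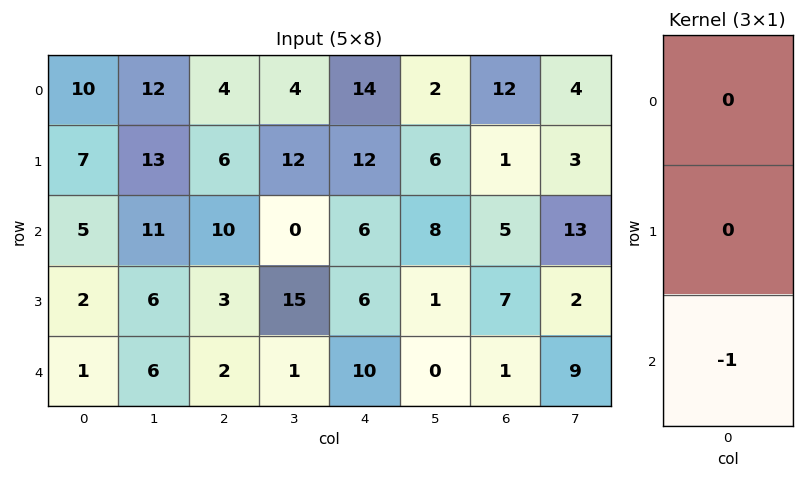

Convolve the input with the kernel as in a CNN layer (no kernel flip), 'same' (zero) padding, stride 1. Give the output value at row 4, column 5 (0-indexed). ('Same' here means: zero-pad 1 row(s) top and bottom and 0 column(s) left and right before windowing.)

0

The receptive field on the zero-padded input at this output position is [1 / 0 / 0]. Elementwise product with the kernel and sum: 0·-1.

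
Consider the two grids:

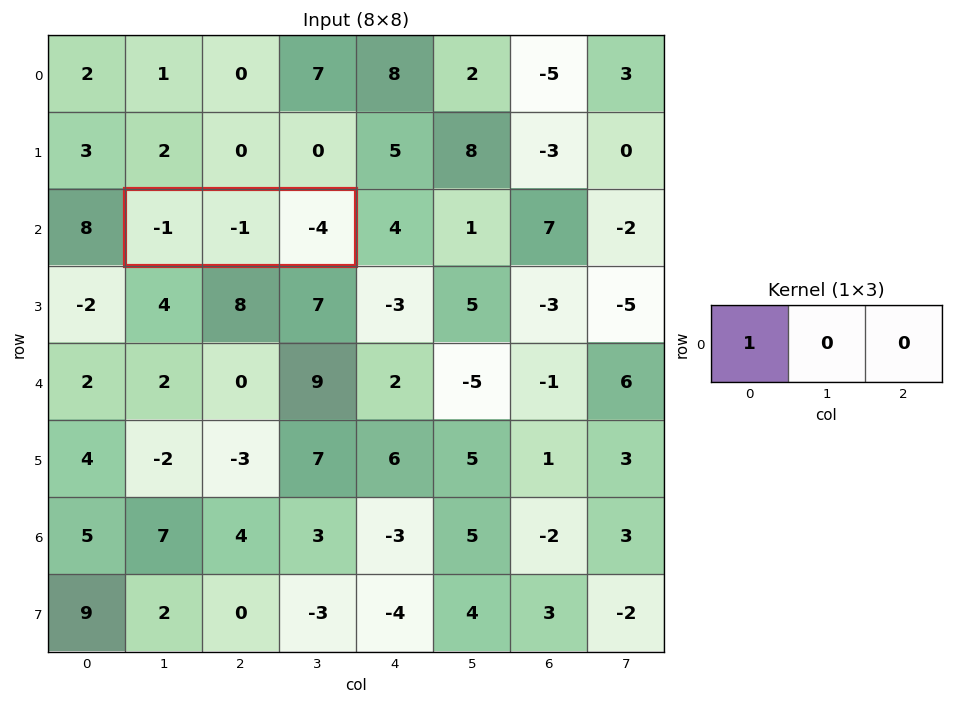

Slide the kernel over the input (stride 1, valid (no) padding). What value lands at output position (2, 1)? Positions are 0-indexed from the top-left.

-1

The receptive field on the input at this output position is [-1 -1 -4]. Elementwise product with the kernel and sum: -1·1.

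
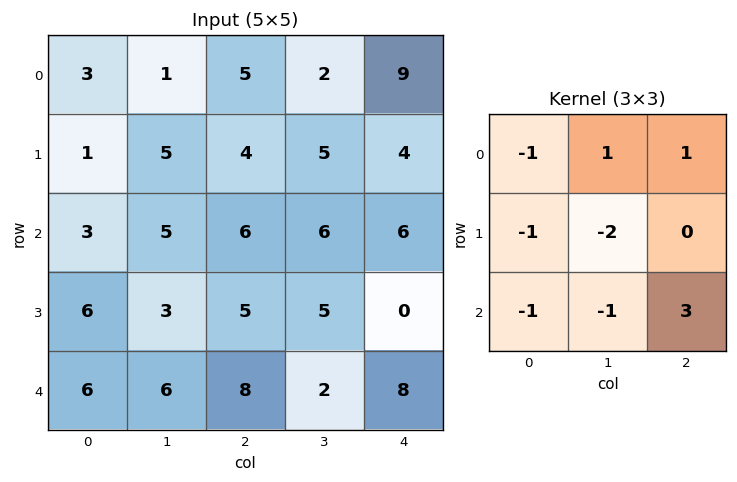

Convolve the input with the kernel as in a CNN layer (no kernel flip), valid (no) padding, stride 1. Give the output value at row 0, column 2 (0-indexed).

-2

The receptive field on the input at this output position is [5 2 9 / 4 5 4 / 6 6 6]. Elementwise product with the kernel and sum: 5·-1 + 2·1 + 9·1 + 4·-1 + 5·-2 + 6·-1 + 6·-1 + 6·3.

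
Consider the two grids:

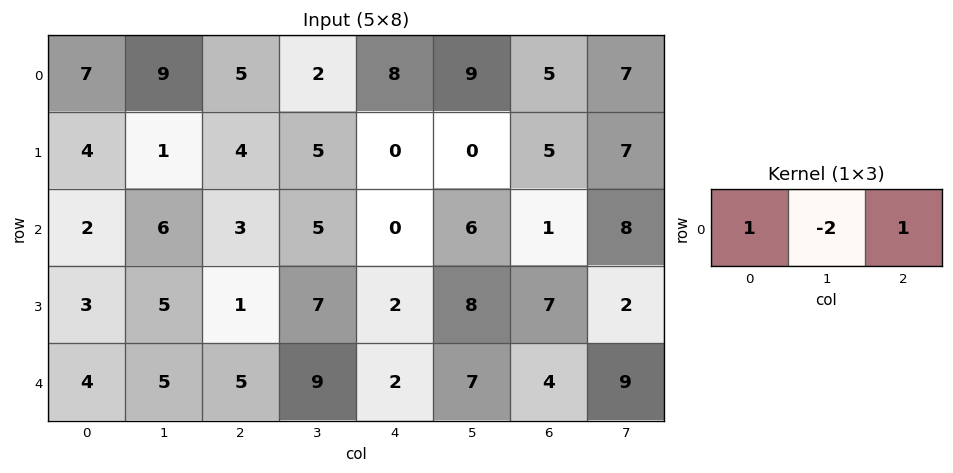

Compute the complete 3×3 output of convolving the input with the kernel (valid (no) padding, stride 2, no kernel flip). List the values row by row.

-6 9 -5
-7 -7 -11
-1 -11 -8

Output[0,0]: The receptive field on the input at this output position is [7 9 5]. Elementwise product with the kernel and sum: 7·1 + 9·-2 + 5·1.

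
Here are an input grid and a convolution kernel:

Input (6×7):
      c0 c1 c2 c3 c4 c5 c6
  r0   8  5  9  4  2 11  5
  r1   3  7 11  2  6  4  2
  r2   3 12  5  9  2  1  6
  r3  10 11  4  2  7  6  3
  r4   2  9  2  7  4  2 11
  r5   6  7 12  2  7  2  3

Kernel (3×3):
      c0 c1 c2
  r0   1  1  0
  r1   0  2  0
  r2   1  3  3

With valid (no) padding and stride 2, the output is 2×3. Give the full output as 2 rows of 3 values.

81 55 44
72 53 58

Output[0,0]: The receptive field on the input at this output position is [8 5 9 / 3 7 11 / 3 12 5]. Elementwise product with the kernel and sum: 8·1 + 5·1 + 7·2 + 3·1 + 12·3 + 5·3.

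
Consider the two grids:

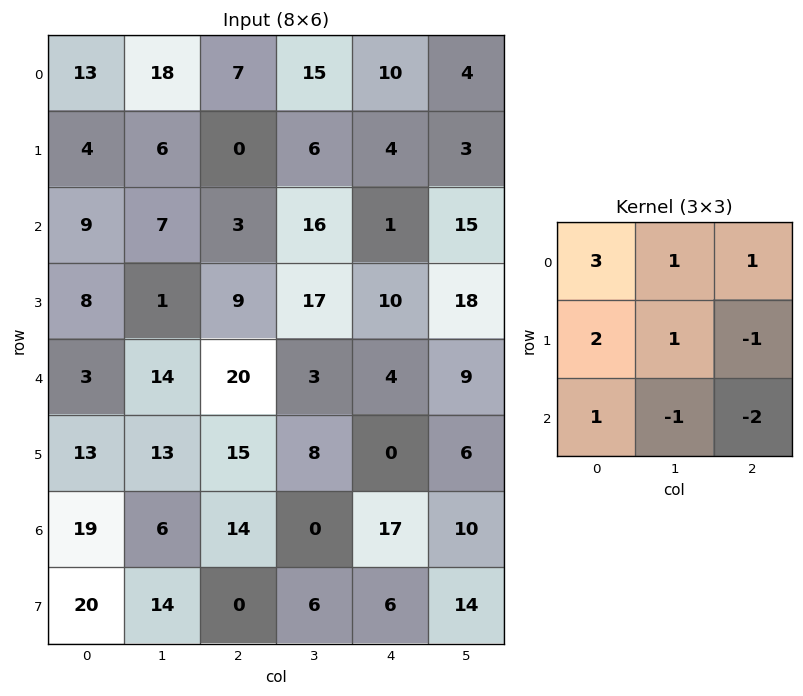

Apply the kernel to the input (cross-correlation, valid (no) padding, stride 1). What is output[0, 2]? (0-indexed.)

The receptive field on the input at this output position is [7 15 10 / 0 6 4 / 3 16 1]. Elementwise product with the kernel and sum: 7·3 + 15·1 + 10·1 + 0·2 + 6·1 + 4·-1 + 3·1 + 16·-1 + 1·-2.

33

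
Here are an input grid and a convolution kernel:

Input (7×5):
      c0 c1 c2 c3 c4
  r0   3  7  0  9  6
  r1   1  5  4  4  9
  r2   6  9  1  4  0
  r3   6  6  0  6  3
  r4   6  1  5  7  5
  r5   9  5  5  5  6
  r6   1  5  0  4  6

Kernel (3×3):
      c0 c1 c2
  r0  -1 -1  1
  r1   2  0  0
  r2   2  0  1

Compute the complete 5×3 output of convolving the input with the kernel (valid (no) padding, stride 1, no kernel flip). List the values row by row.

Output[0,0]: The receptive field on the input at this output position is [3 7 0 / 1 5 4 / 6 9 1]. Elementwise product with the kernel and sum: 3·-1 + 7·-1 + 0·1 + 1·2 + 6·2 + 1·1.
Output[0,1]: The receptive field on the input at this output position is [7 0 9 / 5 4 4 / 9 1 4]. Elementwise product with the kernel and sum: 7·-1 + 0·-1 + 9·1 + 5·2 + 9·2 + 4·1.

5 34 7
22 31 6
15 15 10
23 17 23
18 25 9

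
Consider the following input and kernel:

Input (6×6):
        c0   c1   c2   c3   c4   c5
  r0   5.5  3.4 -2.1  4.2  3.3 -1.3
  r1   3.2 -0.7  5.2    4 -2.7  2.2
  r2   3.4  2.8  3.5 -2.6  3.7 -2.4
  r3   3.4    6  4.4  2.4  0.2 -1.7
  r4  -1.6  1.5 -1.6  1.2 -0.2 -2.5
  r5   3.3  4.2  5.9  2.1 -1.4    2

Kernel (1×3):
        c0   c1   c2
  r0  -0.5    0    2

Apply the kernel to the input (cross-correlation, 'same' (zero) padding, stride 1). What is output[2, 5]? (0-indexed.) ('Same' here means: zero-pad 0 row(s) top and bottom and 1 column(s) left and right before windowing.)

The receptive field on the zero-padded input at this output position is [3.7 -2.4 0]. Elementwise product with the kernel and sum: 3.7·-0.5 + 0·2.

-1.85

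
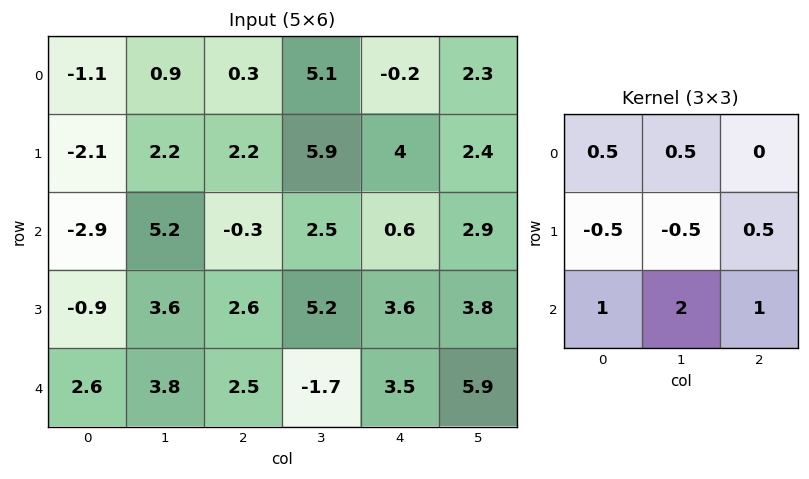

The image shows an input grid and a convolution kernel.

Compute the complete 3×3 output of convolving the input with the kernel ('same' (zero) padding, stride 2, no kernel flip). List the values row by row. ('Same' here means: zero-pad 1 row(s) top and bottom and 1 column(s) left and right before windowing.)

Output[0,0]: The receptive field on the zero-padded input at this output position is [0 0 0 / 0 -1.1 0.9 / 0 -2.1 2.2]. Elementwise product with the kernel and sum: 0·0.5 + 0·0.5 + 0·-0.5 + -1.1·-0.5 + 0.9·0.5 + 0·1 + -2.1·2 + 2.2·1.

-1 14.45 15
4.8 15 21.05
0.15 -0.9 6.45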